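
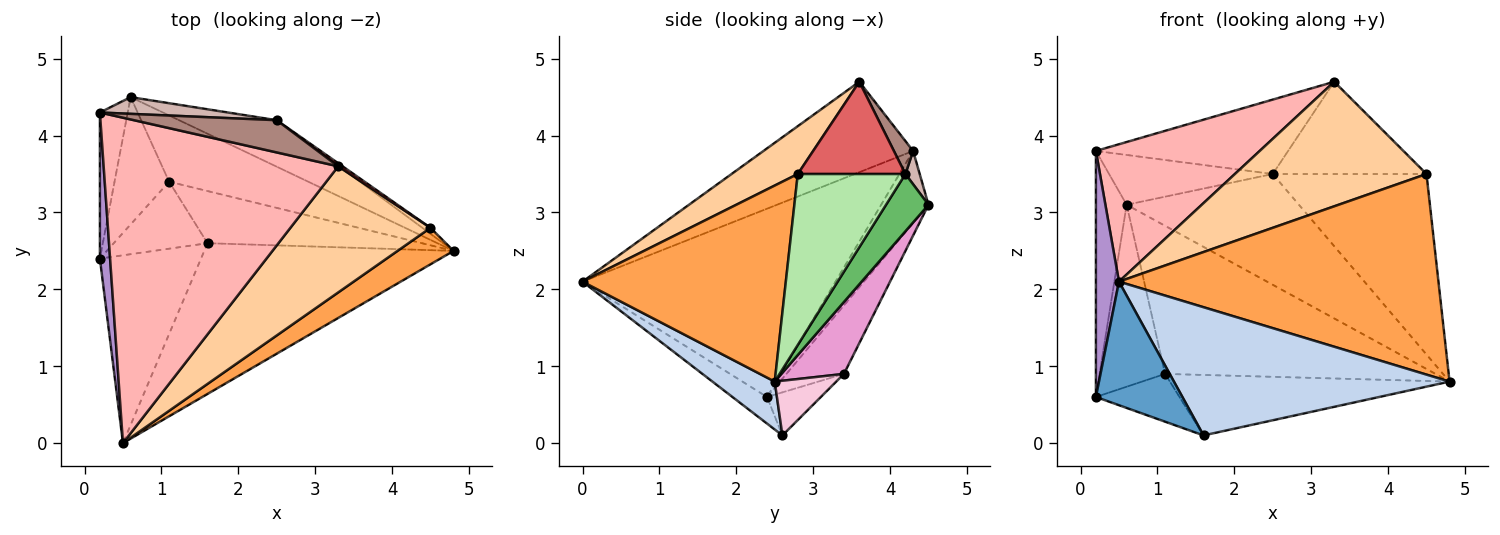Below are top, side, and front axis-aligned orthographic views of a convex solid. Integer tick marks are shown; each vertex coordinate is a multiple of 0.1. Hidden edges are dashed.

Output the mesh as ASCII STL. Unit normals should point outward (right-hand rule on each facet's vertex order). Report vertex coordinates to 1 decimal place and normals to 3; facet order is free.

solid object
 facet normal -0.215 -0.537 -0.816
  outer loop
   vertex 1.6 2.6 0.1
   vertex 0.5 0.0 2.1
   vertex 0.2 2.4 0.6
  endloop
 endfacet
 facet normal 0.145 -0.641 -0.754
  outer loop
   vertex 1.6 2.6 0.1
   vertex 4.8 2.5 0.8
   vertex 0.5 0.0 2.1
  endloop
 endfacet
 facet normal 0.531 -0.834 0.152
  outer loop
   vertex 4.5 2.8 3.5
   vertex 0.5 0.0 2.1
   vertex 4.8 2.5 0.8
  endloop
 endfacet
 facet normal 0.236 -0.683 0.691
  outer loop
   vertex 4.5 2.8 3.5
   vertex 3.3 3.6 4.7
   vertex 0.5 0.0 2.1
  endloop
 endfacet
 facet normal 0.221 0.899 -0.377
  outer loop
   vertex 2.5 4.2 3.5
   vertex 4.8 2.5 0.8
   vertex 0.6 4.5 3.1
  endloop
 endfacet
 facet normal 0.573 0.819 -0.027
  outer loop
   vertex 2.5 4.2 3.5
   vertex 4.5 2.8 3.5
   vertex 4.8 2.5 0.8
  endloop
 endfacet
 facet normal 0.573 0.819 0.027
  outer loop
   vertex 2.5 4.2 3.5
   vertex 3.3 3.6 4.7
   vertex 4.5 2.8 3.5
  endloop
 endfacet
 facet normal -0.335 -0.367 0.868
  outer loop
   vertex 0.2 4.3 3.8
   vertex 0.5 0.0 2.1
   vertex 3.3 3.6 4.7
  endloop
 endfacet
 facet normal -0.994 -0.091 0.054
  outer loop
   vertex 0.2 4.3 3.8
   vertex 0.2 2.4 0.6
   vertex 0.5 0.0 2.1
  endloop
 endfacet
 facet normal -0.798 0.518 -0.308
  outer loop
   vertex 0.2 4.3 3.8
   vertex 0.6 4.5 3.1
   vertex 0.2 2.4 0.6
  endloop
 endfacet
 facet normal 0.091 0.914 0.396
  outer loop
   vertex 0.2 4.3 3.8
   vertex 3.3 3.6 4.7
   vertex 2.5 4.2 3.5
  endloop
 endfacet
 facet normal 0.082 0.945 0.317
  outer loop
   vertex 0.2 4.3 3.8
   vertex 2.5 4.2 3.5
   vertex 0.6 4.5 3.1
  endloop
 endfacet
 facet normal 0.206 0.893 -0.400
  outer loop
   vertex 1.1 3.4 0.9
   vertex 0.6 4.5 3.1
   vertex 4.8 2.5 0.8
  endloop
 endfacet
 facet normal 0.164 0.747 -0.644
  outer loop
   vertex 1.1 3.4 0.9
   vertex 4.8 2.5 0.8
   vertex 1.6 2.6 0.1
  endloop
 endfacet
 facet normal -0.584 0.665 -0.465
  outer loop
   vertex 1.1 3.4 0.9
   vertex 0.2 2.4 0.6
   vertex 0.6 4.5 3.1
  endloop
 endfacet
 facet normal -0.350 0.544 -0.763
  outer loop
   vertex 1.1 3.4 0.9
   vertex 1.6 2.6 0.1
   vertex 0.2 2.4 0.6
  endloop
 endfacet
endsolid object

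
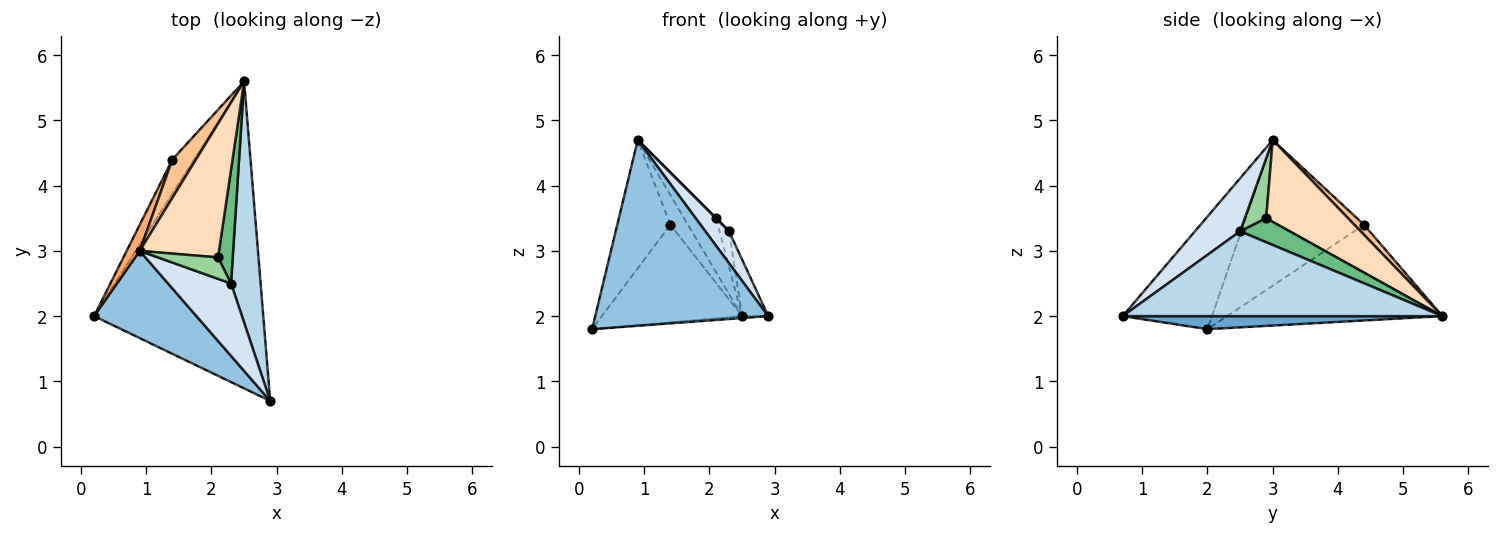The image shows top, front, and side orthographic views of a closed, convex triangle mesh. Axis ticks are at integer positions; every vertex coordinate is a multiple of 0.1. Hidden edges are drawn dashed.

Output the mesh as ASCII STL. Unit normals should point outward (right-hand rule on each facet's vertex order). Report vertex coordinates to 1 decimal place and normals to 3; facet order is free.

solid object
 facet normal 0.077 0.006 -0.997
  outer loop
   vertex 2.5 5.6 2.0
   vertex 2.9 0.7 2.0
   vertex 0.2 2.0 1.8
  endloop
 endfacet
 facet normal -0.423 -0.820 0.385
  outer loop
   vertex 0.9 3.0 4.7
   vertex 0.2 2.0 1.8
   vertex 2.9 0.7 2.0
  endloop
 endfacet
 facet normal 0.942 0.077 0.328
  outer loop
   vertex 2.3 2.5 3.3
   vertex 2.9 0.7 2.0
   vertex 2.5 5.6 2.0
  endloop
 endfacet
 facet normal 0.610 -0.320 0.725
  outer loop
   vertex 2.3 2.5 3.3
   vertex 0.9 3.0 4.7
   vertex 2.9 0.7 2.0
  endloop
 endfacet
 facet normal -0.823 0.536 -0.187
  outer loop
   vertex 1.4 4.4 3.4
   vertex 2.5 5.6 2.0
   vertex 0.2 2.0 1.8
  endloop
 endfacet
 facet normal -0.912 0.402 0.082
  outer loop
   vertex 1.4 4.4 3.4
   vertex 0.2 2.0 1.8
   vertex 0.9 3.0 4.7
  endloop
 endfacet
 facet normal 0.319 0.581 0.749
  outer loop
   vertex 1.4 4.4 3.4
   vertex 0.9 3.0 4.7
   vertex 2.5 5.6 2.0
  endloop
 endfacet
 facet normal 0.692 0.269 0.670
  outer loop
   vertex 2.1 2.9 3.5
   vertex 2.5 5.6 2.0
   vertex 0.9 3.0 4.7
  endloop
 endfacet
 facet normal 0.841 0.162 0.516
  outer loop
   vertex 2.1 2.9 3.5
   vertex 2.3 2.5 3.3
   vertex 2.5 5.6 2.0
  endloop
 endfacet
 facet normal 0.707 0.000 0.707
  outer loop
   vertex 2.1 2.9 3.5
   vertex 0.9 3.0 4.7
   vertex 2.3 2.5 3.3
  endloop
 endfacet
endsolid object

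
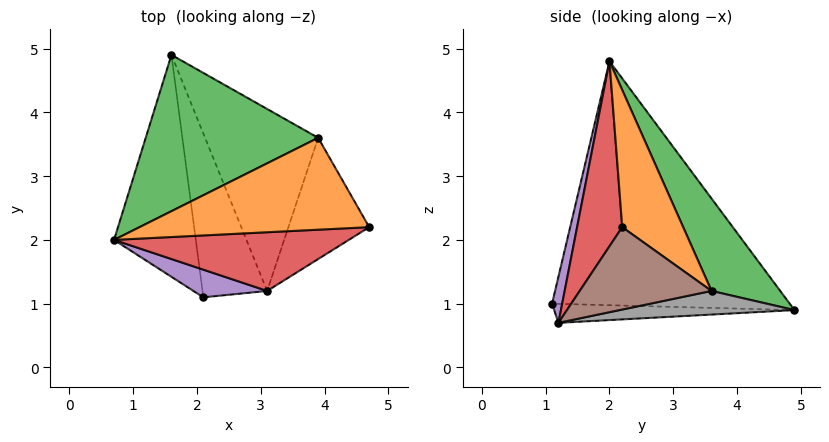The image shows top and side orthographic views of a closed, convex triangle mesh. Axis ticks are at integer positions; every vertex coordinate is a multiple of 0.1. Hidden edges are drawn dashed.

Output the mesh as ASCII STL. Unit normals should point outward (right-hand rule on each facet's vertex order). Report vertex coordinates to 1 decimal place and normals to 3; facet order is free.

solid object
 facet normal -0.940 -0.132 -0.315
  outer loop
   vertex 2.1 1.1 1.0
   vertex 0.7 2.0 4.8
   vertex 1.6 4.9 0.9
  endloop
 endfacet
 facet normal 0.380 0.672 0.636
  outer loop
   vertex 3.9 3.6 1.2
   vertex 0.7 2.0 4.8
   vertex 4.7 2.2 2.2
  endloop
 endfacet
 facet normal 0.327 0.720 0.611
  outer loop
   vertex 3.9 3.6 1.2
   vertex 1.6 4.9 0.9
   vertex 0.7 2.0 4.8
  endloop
 endfacet
 facet normal 0.259 -0.908 0.329
  outer loop
   vertex 3.1 1.2 0.7
   vertex 4.7 2.2 2.2
   vertex 0.7 2.0 4.8
  endloop
 endfacet
 facet normal 0.181 -0.940 0.289
  outer loop
   vertex 3.1 1.2 0.7
   vertex 0.7 2.0 4.8
   vertex 2.1 1.1 1.0
  endloop
 endfacet
 facet normal 0.711 -0.092 -0.697
  outer loop
   vertex 3.1 1.2 0.7
   vertex 3.9 3.6 1.2
   vertex 4.7 2.2 2.2
  endloop
 endfacet
 facet normal -0.281 -0.062 -0.958
  outer loop
   vertex 3.1 1.2 0.7
   vertex 2.1 1.1 1.0
   vertex 1.6 4.9 0.9
  endloop
 endfacet
 facet normal 0.203 0.135 -0.970
  outer loop
   vertex 3.1 1.2 0.7
   vertex 1.6 4.9 0.9
   vertex 3.9 3.6 1.2
  endloop
 endfacet
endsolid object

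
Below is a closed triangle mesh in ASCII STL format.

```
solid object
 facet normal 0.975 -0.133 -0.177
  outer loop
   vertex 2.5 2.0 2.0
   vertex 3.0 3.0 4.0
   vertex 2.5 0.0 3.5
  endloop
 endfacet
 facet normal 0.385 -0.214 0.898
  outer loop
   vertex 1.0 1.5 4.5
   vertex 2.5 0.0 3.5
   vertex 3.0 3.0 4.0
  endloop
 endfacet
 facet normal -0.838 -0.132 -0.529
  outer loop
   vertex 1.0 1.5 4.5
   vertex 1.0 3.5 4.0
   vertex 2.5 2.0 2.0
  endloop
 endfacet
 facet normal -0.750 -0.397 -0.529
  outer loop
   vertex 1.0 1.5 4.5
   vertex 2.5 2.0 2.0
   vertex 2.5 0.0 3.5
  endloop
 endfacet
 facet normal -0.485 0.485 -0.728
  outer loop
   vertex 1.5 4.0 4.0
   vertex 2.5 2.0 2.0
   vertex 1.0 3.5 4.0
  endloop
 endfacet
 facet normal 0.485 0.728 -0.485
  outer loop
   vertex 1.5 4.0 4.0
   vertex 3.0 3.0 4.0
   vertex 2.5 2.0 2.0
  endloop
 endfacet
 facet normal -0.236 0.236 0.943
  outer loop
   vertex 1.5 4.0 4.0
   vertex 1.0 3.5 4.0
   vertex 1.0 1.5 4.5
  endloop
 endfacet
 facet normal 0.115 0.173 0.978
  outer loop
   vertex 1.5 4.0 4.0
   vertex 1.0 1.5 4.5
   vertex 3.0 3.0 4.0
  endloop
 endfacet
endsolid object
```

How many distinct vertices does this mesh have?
6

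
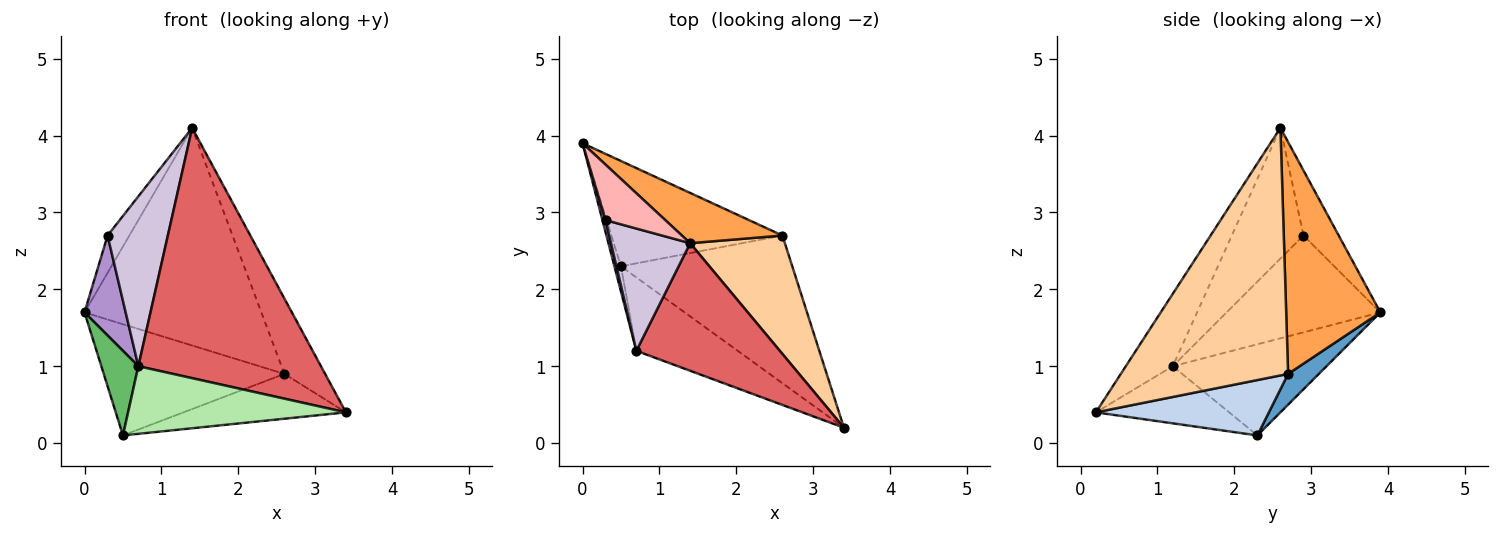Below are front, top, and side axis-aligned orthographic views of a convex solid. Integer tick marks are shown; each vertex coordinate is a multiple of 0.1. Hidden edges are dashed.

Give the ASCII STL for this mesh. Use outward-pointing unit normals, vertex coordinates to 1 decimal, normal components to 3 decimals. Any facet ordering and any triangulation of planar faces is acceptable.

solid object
 facet normal 0.123 0.721 -0.682
  outer loop
   vertex 2.6 2.7 0.9
   vertex 0.5 2.3 0.1
   vertex 0.0 3.9 1.7
  endloop
 endfacet
 facet normal 0.295 0.277 -0.914
  outer loop
   vertex 2.6 2.7 0.9
   vertex 3.4 0.2 0.4
   vertex 0.5 2.3 0.1
  endloop
 endfacet
 facet normal 0.461 0.865 0.200
  outer loop
   vertex 2.6 2.7 0.9
   vertex 0.0 3.9 1.7
   vertex 1.4 2.6 4.1
  endloop
 endfacet
 facet normal 0.911 0.222 0.348
  outer loop
   vertex 2.6 2.7 0.9
   vertex 1.4 2.6 4.1
   vertex 3.4 0.2 0.4
  endloop
 endfacet
 facet normal -0.970 -0.233 -0.070
  outer loop
   vertex 0.7 1.2 1.0
   vertex 0.0 3.9 1.7
   vertex 0.5 2.3 0.1
  endloop
 endfacet
 facet normal -0.383 -0.626 -0.680
  outer loop
   vertex 0.7 1.2 1.0
   vertex 0.5 2.3 0.1
   vertex 3.4 0.2 0.4
  endloop
 endfacet
 facet normal -0.223 -0.868 0.443
  outer loop
   vertex 0.7 1.2 1.0
   vertex 3.4 0.2 0.4
   vertex 1.4 2.6 4.1
  endloop
 endfacet
 facet normal -0.670 0.414 0.616
  outer loop
   vertex 0.3 2.9 2.7
   vertex 1.4 2.6 4.1
   vertex 0.0 3.9 1.7
  endloop
 endfacet
 facet normal -0.966 -0.258 0.031
  outer loop
   vertex 0.3 2.9 2.7
   vertex 0.0 3.9 1.7
   vertex 0.7 1.2 1.0
  endloop
 endfacet
 facet normal -0.694 -0.584 0.421
  outer loop
   vertex 0.3 2.9 2.7
   vertex 0.7 1.2 1.0
   vertex 1.4 2.6 4.1
  endloop
 endfacet
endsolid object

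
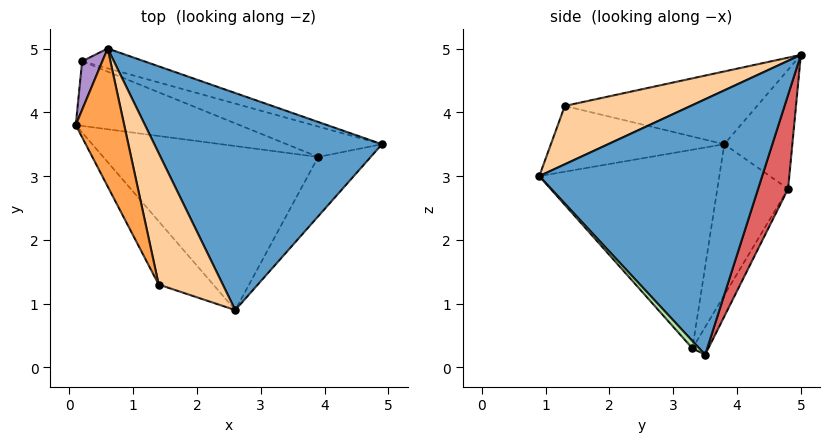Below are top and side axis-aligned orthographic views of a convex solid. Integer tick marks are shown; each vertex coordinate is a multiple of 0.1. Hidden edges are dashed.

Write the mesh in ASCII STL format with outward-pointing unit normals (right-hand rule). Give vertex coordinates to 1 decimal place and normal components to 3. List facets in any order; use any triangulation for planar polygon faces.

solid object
 facet normal 0.745 0.056 0.664
  outer loop
   vertex 0.6 5.0 4.9
   vertex 2.6 0.9 3.0
   vertex 4.9 3.5 0.2
  endloop
 endfacet
 facet normal -0.673 -0.484 -0.559
  outer loop
   vertex 1.4 1.3 4.1
   vertex 0.1 3.8 3.5
   vertex 2.6 0.9 3.0
  endloop
 endfacet
 facet normal -0.797 -0.287 0.531
  outer loop
   vertex 1.4 1.3 4.1
   vertex 0.6 5.0 4.9
   vertex 0.1 3.8 3.5
  endloop
 endfacet
 facet normal 0.673 -0.014 0.739
  outer loop
   vertex 1.4 1.3 4.1
   vertex 2.6 0.9 3.0
   vertex 0.6 5.0 4.9
  endloop
 endfacet
 facet normal -0.617 -0.417 -0.668
  outer loop
   vertex 3.9 3.3 0.3
   vertex 2.6 0.9 3.0
   vertex 0.1 3.8 3.5
  endloop
 endfacet
 facet normal 0.089 -0.765 -0.637
  outer loop
   vertex 3.9 3.3 0.3
   vertex 4.9 3.5 0.2
   vertex 2.6 0.9 3.0
  endloop
 endfacet
 facet normal 0.197 0.972 -0.130
  outer loop
   vertex 0.2 4.8 2.8
   vertex 0.6 5.0 4.9
   vertex 4.9 3.5 0.2
  endloop
 endfacet
 facet normal -0.206 0.674 -0.709
  outer loop
   vertex 0.2 4.8 2.8
   vertex 4.9 3.5 0.2
   vertex 3.9 3.3 0.3
  endloop
 endfacet
 facet normal -0.964 0.211 0.163
  outer loop
   vertex 0.2 4.8 2.8
   vertex 0.1 3.8 3.5
   vertex 0.6 5.0 4.9
  endloop
 endfacet
 facet normal -0.619 -0.408 -0.671
  outer loop
   vertex 0.2 4.8 2.8
   vertex 3.9 3.3 0.3
   vertex 0.1 3.8 3.5
  endloop
 endfacet
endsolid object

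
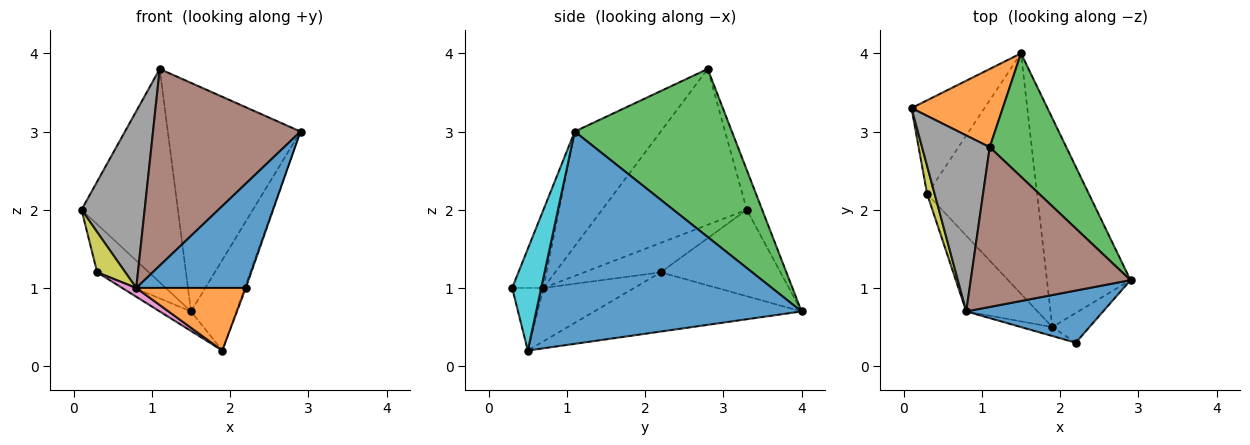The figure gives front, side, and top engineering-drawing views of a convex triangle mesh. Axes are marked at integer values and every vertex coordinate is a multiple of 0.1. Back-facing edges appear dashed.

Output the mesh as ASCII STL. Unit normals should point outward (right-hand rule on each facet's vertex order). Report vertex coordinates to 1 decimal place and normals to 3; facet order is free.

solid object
 facet normal 0.919 0.157 -0.362
  outer loop
   vertex 1.9 0.5 0.2
   vertex 1.5 4.0 0.7
   vertex 2.9 1.1 3.0
  endloop
 endfacet
 facet normal -0.148 0.929 0.340
  outer loop
   vertex 1.1 2.8 3.8
   vertex 1.5 4.0 0.7
   vertex 0.1 3.3 2.0
  endloop
 endfacet
 facet normal 0.722 0.609 0.329
  outer loop
   vertex 1.1 2.8 3.8
   vertex 2.9 1.1 3.0
   vertex 1.5 4.0 0.7
  endloop
 endfacet
 facet normal -0.726 0.314 -0.613
  outer loop
   vertex 0.3 2.2 1.2
   vertex 0.1 3.3 2.0
   vertex 1.5 4.0 0.7
  endloop
 endfacet
 facet normal -0.473 0.071 -0.878
  outer loop
   vertex 0.3 2.2 1.2
   vertex 1.5 4.0 0.7
   vertex 1.9 0.5 0.2
  endloop
 endfacet
 facet normal -0.412 -0.707 0.574
  outer loop
   vertex 0.8 0.7 1.0
   vertex 2.9 1.1 3.0
   vertex 1.1 2.8 3.8
  endloop
 endfacet
 facet normal -0.597 -0.093 -0.797
  outer loop
   vertex 0.8 0.7 1.0
   vertex 0.3 2.2 1.2
   vertex 1.9 0.5 0.2
  endloop
 endfacet
 facet normal -0.852 -0.372 0.370
  outer loop
   vertex 0.8 0.7 1.0
   vertex 1.1 2.8 3.8
   vertex 0.1 3.3 2.0
  endloop
 endfacet
 facet normal -0.913 -0.335 0.233
  outer loop
   vertex 0.8 0.7 1.0
   vertex 0.1 3.3 2.0
   vertex 0.3 2.2 1.2
  endloop
 endfacet
 facet normal 0.939 0.036 -0.343
  outer loop
   vertex 2.2 0.3 1.0
   vertex 1.9 0.5 0.2
   vertex 2.9 1.1 3.0
  endloop
 endfacet
 facet normal -0.248 -0.867 0.433
  outer loop
   vertex 2.2 0.3 1.0
   vertex 2.9 1.1 3.0
   vertex 0.8 0.7 1.0
  endloop
 endfacet
 facet normal -0.272 -0.953 -0.136
  outer loop
   vertex 2.2 0.3 1.0
   vertex 0.8 0.7 1.0
   vertex 1.9 0.5 0.2
  endloop
 endfacet
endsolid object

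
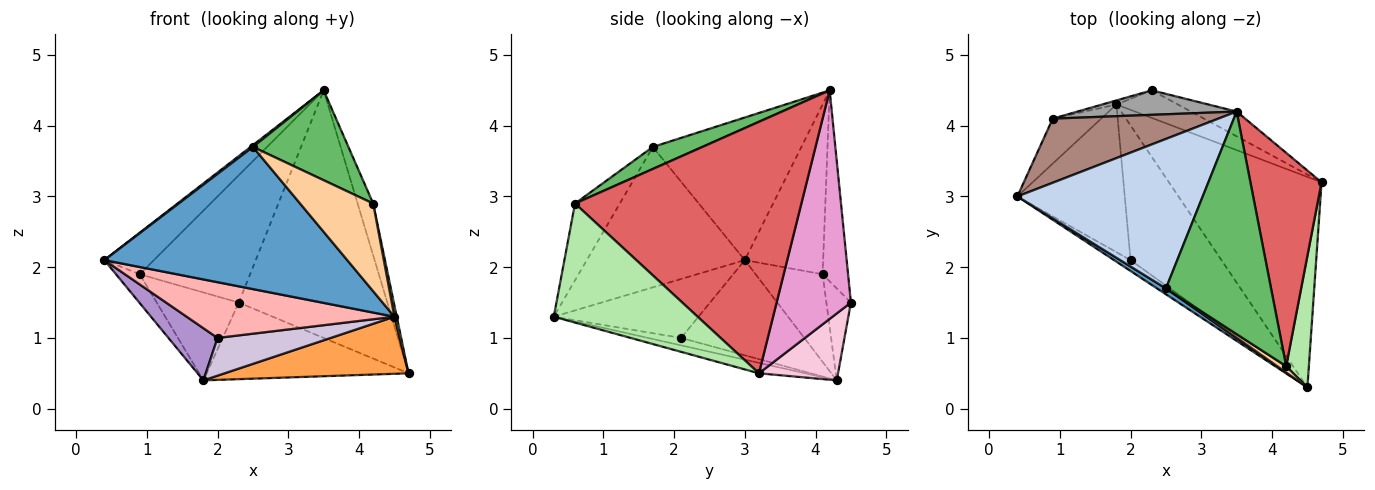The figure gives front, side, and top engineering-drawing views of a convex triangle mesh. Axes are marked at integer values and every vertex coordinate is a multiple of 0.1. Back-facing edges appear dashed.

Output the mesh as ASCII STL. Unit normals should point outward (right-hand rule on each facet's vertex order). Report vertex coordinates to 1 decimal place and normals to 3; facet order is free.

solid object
 facet normal -0.545 -0.838 0.035
  outer loop
   vertex 2.5 1.7 3.7
   vertex 0.4 3.0 2.1
   vertex 4.5 0.3 1.3
  endloop
 endfacet
 facet normal -0.610 -0.010 0.792
  outer loop
   vertex 2.5 1.7 3.7
   vertex 3.5 4.2 4.5
   vertex 0.4 3.0 2.1
  endloop
 endfacet
 facet normal -0.066 -0.261 -0.963
  outer loop
   vertex 1.8 4.3 0.4
   vertex 4.7 3.2 0.5
   vertex 4.5 0.3 1.3
  endloop
 endfacet
 facet normal -0.522 -0.851 0.062
  outer loop
   vertex 4.2 0.6 2.9
   vertex 2.5 1.7 3.7
   vertex 4.5 0.3 1.3
  endloop
 endfacet
 facet normal 0.191 -0.368 0.910
  outer loop
   vertex 4.2 0.6 2.9
   vertex 3.5 4.2 4.5
   vertex 2.5 1.7 3.7
  endloop
 endfacet
 facet normal 0.982 -0.016 0.187
  outer loop
   vertex 4.2 0.6 2.9
   vertex 4.5 0.3 1.3
   vertex 4.7 3.2 0.5
  endloop
 endfacet
 facet normal 0.960 0.066 0.272
  outer loop
   vertex 4.2 0.6 2.9
   vertex 4.7 3.2 0.5
   vertex 3.5 4.2 4.5
  endloop
 endfacet
 facet normal -0.564 -0.810 -0.158
  outer loop
   vertex 2.0 2.1 1.0
   vertex 4.5 0.3 1.3
   vertex 0.4 3.0 2.1
  endloop
 endfacet
 facet normal -0.641 -0.256 -0.724
  outer loop
   vertex 2.0 2.1 1.0
   vertex 0.4 3.0 2.1
   vertex 1.8 4.3 0.4
  endloop
 endfacet
 facet normal -0.078 -0.269 -0.960
  outer loop
   vertex 2.0 2.1 1.0
   vertex 1.8 4.3 0.4
   vertex 4.5 0.3 1.3
  endloop
 endfacet
 facet normal -0.652 0.412 0.636
  outer loop
   vertex 0.9 4.1 1.9
   vertex 0.4 3.0 2.1
   vertex 3.5 4.2 4.5
  endloop
 endfacet
 facet normal -0.836 0.296 -0.462
  outer loop
   vertex 0.9 4.1 1.9
   vertex 1.8 4.3 0.4
   vertex 0.4 3.0 2.1
  endloop
 endfacet
 facet normal 0.445 0.891 -0.089
  outer loop
   vertex 2.3 4.5 1.5
   vertex 3.5 4.2 4.5
   vertex 4.7 3.2 0.5
  endloop
 endfacet
 facet normal 0.346 0.883 -0.318
  outer loop
   vertex 2.3 4.5 1.5
   vertex 4.7 3.2 0.5
   vertex 1.8 4.3 0.4
  endloop
 endfacet
 facet normal -0.221 0.958 0.184
  outer loop
   vertex 2.3 4.5 1.5
   vertex 0.9 4.1 1.9
   vertex 3.5 4.2 4.5
  endloop
 endfacet
 facet normal -0.286 0.957 -0.044
  outer loop
   vertex 2.3 4.5 1.5
   vertex 1.8 4.3 0.4
   vertex 0.9 4.1 1.9
  endloop
 endfacet
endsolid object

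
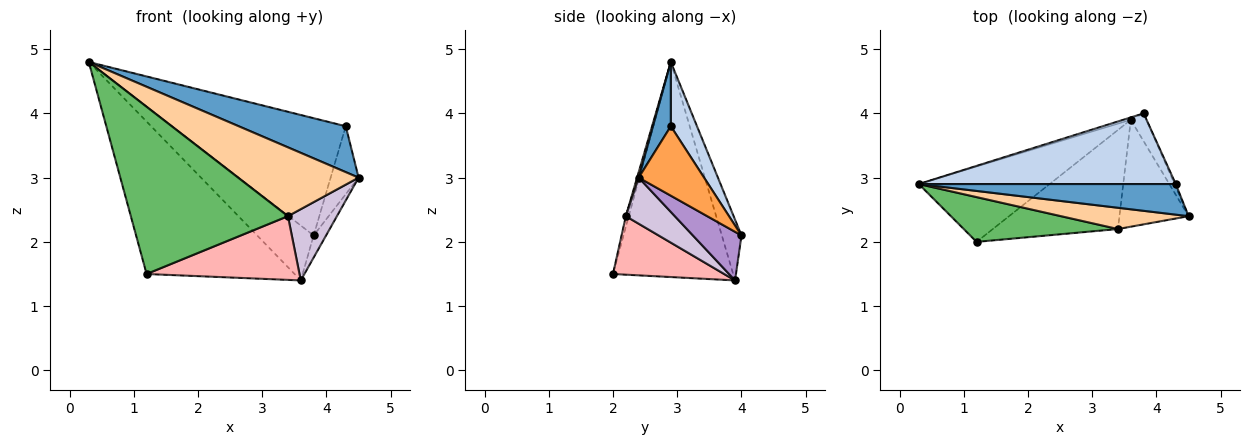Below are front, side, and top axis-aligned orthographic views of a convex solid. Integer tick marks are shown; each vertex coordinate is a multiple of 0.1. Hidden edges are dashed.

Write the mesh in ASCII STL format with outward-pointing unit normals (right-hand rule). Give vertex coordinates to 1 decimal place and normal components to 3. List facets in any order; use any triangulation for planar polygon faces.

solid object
 facet normal 0.137 -0.824 0.549
  outer loop
   vertex 4.3 2.9 3.8
   vertex 0.3 2.9 4.8
   vertex 4.5 2.4 3.0
  endloop
 endfacet
 facet normal 0.128 0.849 0.512
  outer loop
   vertex 4.3 2.9 3.8
   vertex 3.8 4.0 2.1
   vertex 0.3 2.9 4.8
  endloop
 endfacet
 facet normal 0.919 0.393 -0.016
  outer loop
   vertex 4.3 2.9 3.8
   vertex 4.5 2.4 3.0
   vertex 3.8 4.0 2.1
  endloop
 endfacet
 facet normal 0.013 -0.955 0.295
  outer loop
   vertex 3.4 2.2 2.4
   vertex 4.5 2.4 3.0
   vertex 0.3 2.9 4.8
  endloop
 endfacet
 facet normal -0.018 -0.966 0.259
  outer loop
   vertex 3.4 2.2 2.4
   vertex 0.3 2.9 4.8
   vertex 1.2 2.0 1.5
  endloop
 endfacet
 facet normal -0.328 0.944 -0.041
  outer loop
   vertex 3.6 3.9 1.4
   vertex 0.3 2.9 4.8
   vertex 3.8 4.0 2.1
  endloop
 endfacet
 facet normal -0.589 0.725 -0.358
  outer loop
   vertex 3.6 3.9 1.4
   vertex 1.2 2.0 1.5
   vertex 0.3 2.9 4.8
  endloop
 endfacet
 facet normal 0.366 -0.503 -0.783
  outer loop
   vertex 3.6 3.9 1.4
   vertex 3.4 2.2 2.4
   vertex 1.2 2.0 1.5
  endloop
 endfacet
 facet normal 0.925 0.237 -0.298
  outer loop
   vertex 3.6 3.9 1.4
   vertex 3.8 4.0 2.1
   vertex 4.5 2.4 3.0
  endloop
 endfacet
 facet normal 0.485 -0.485 -0.728
  outer loop
   vertex 3.6 3.9 1.4
   vertex 4.5 2.4 3.0
   vertex 3.4 2.2 2.4
  endloop
 endfacet
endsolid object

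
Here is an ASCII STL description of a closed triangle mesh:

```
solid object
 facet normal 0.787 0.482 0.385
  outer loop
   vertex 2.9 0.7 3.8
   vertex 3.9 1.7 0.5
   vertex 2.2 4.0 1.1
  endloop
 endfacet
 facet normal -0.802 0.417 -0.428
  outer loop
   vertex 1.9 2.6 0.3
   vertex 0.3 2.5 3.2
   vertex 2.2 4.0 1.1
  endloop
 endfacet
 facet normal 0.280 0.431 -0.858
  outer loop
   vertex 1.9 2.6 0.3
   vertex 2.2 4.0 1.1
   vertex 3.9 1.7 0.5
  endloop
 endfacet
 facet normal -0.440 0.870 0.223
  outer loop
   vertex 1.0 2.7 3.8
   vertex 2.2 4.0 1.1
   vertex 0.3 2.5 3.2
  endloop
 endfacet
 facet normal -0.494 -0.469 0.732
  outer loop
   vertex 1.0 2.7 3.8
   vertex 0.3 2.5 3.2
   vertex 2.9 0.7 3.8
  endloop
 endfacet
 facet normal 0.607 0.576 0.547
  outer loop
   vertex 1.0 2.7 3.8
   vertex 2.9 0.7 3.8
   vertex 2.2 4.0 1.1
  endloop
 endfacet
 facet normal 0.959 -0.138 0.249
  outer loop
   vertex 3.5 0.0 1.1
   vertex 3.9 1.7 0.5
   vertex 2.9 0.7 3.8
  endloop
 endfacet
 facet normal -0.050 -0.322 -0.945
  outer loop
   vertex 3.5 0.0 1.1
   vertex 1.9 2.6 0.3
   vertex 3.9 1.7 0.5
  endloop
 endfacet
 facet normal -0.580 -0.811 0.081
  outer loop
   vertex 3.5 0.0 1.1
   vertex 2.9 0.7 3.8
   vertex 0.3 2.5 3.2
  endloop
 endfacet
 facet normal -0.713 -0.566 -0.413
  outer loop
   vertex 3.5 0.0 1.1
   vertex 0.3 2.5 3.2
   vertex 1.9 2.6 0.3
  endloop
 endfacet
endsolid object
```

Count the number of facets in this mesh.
10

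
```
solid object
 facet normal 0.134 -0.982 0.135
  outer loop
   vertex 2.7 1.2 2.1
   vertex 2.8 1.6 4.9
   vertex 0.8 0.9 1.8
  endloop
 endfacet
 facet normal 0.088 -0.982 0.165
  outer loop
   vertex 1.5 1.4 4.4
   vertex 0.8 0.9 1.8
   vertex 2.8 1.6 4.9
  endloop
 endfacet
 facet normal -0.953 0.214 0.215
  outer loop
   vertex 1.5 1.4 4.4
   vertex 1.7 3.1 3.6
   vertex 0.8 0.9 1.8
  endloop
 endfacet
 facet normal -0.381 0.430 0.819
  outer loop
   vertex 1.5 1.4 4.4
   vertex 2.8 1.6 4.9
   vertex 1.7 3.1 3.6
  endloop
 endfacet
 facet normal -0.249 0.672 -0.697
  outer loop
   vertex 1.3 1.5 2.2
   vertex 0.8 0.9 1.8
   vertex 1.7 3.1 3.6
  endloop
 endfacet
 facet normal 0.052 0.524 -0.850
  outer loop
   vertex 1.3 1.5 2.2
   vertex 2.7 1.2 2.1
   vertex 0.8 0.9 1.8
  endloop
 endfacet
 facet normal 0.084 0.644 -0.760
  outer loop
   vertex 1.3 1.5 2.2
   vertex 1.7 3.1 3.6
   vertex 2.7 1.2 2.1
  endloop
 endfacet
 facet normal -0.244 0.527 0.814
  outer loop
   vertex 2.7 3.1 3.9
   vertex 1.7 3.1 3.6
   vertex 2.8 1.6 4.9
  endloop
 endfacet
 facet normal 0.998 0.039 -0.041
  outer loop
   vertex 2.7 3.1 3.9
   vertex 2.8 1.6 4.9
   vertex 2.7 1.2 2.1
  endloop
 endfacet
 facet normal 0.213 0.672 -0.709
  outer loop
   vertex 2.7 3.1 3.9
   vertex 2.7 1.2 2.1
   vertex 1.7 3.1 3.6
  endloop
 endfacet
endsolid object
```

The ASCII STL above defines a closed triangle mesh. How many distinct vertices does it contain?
7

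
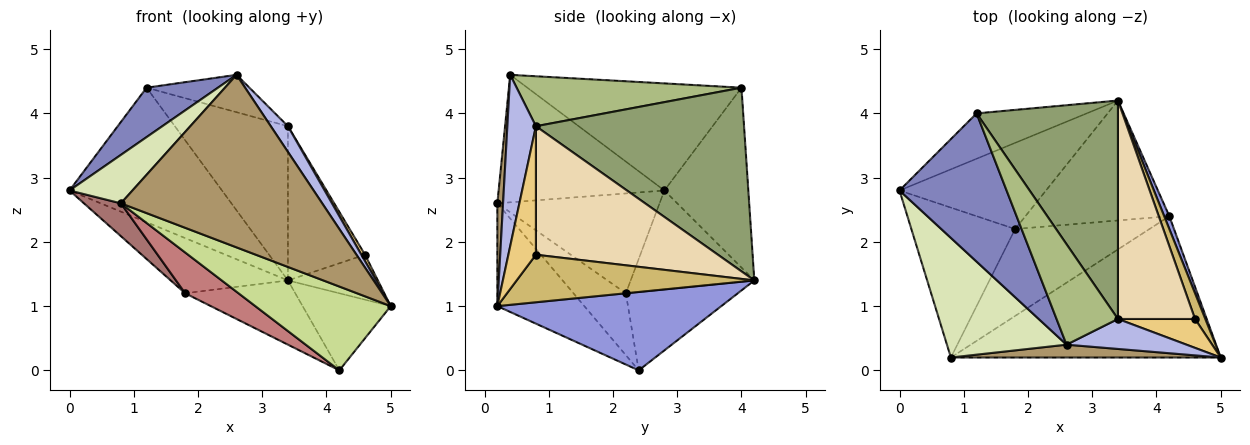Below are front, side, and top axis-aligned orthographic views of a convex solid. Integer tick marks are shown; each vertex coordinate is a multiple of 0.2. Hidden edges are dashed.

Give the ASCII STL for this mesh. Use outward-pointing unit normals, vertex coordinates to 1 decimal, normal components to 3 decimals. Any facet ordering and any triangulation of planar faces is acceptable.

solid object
 facet normal -0.463 0.840 -0.283
  outer loop
   vertex 1.2 4.0 4.4
   vertex 3.4 4.2 1.4
   vertex 0.0 2.8 2.8
  endloop
 endfacet
 facet normal -0.688 -0.229 0.688
  outer loop
   vertex 1.2 4.0 4.4
   vertex 0.0 2.8 2.8
   vertex 2.6 0.4 4.6
  endloop
 endfacet
 facet normal 0.929 0.365 0.061
  outer loop
   vertex 4.2 2.4 0.0
   vertex 3.4 4.2 1.4
   vertex 5.0 0.2 1.0
  endloop
 endfacet
 facet normal 0.735 -0.441 0.515
  outer loop
   vertex 3.4 0.8 3.8
   vertex 2.6 0.4 4.6
   vertex 5.0 0.2 1.0
  endloop
 endfacet
 facet normal 0.728 0.395 0.560
  outer loop
   vertex 3.4 0.8 3.8
   vertex 3.4 4.2 1.4
   vertex 1.2 4.0 4.4
  endloop
 endfacet
 facet normal 0.607 0.277 0.745
  outer loop
   vertex 3.4 0.8 3.8
   vertex 1.2 4.0 4.4
   vertex 2.6 0.4 4.6
  endloop
 endfacet
 facet normal -0.311 -0.485 -0.817
  outer loop
   vertex 0.8 0.2 2.6
   vertex 4.2 2.4 0.0
   vertex 5.0 0.2 1.0
  endloop
 endfacet
 facet normal -0.703 -0.267 0.659
  outer loop
   vertex 0.8 0.2 2.6
   vertex 2.6 0.4 4.6
   vertex 0.0 2.8 2.8
  endloop
 endfacet
 facet normal 0.028 -0.997 0.074
  outer loop
   vertex 0.8 0.2 2.6
   vertex 5.0 0.2 1.0
   vertex 2.6 0.4 4.6
  endloop
 endfacet
 facet normal 0.917 0.347 0.198
  outer loop
   vertex 4.6 0.8 1.8
   vertex 5.0 0.2 1.0
   vertex 3.4 4.2 1.4
  endloop
 endfacet
 facet normal 0.852 -0.114 0.511
  outer loop
   vertex 4.6 0.8 1.8
   vertex 3.4 0.8 3.8
   vertex 5.0 0.2 1.0
  endloop
 endfacet
 facet normal 0.806 0.341 0.484
  outer loop
   vertex 4.6 0.8 1.8
   vertex 3.4 4.2 1.4
   vertex 3.4 0.8 3.8
  endloop
 endfacet
 facet normal -0.685 -0.156 -0.712
  outer loop
   vertex 1.8 2.2 1.2
   vertex 0.8 0.2 2.6
   vertex 0.0 2.8 2.8
  endloop
 endfacet
 facet normal -0.385 -0.392 -0.835
  outer loop
   vertex 1.8 2.2 1.2
   vertex 4.2 2.4 0.0
   vertex 0.8 0.2 2.6
  endloop
 endfacet
 facet normal -0.494 0.469 -0.732
  outer loop
   vertex 1.8 2.2 1.2
   vertex 0.0 2.8 2.8
   vertex 3.4 4.2 1.4
  endloop
 endfacet
 facet normal -0.433 0.426 -0.795
  outer loop
   vertex 1.8 2.2 1.2
   vertex 3.4 4.2 1.4
   vertex 4.2 2.4 0.0
  endloop
 endfacet
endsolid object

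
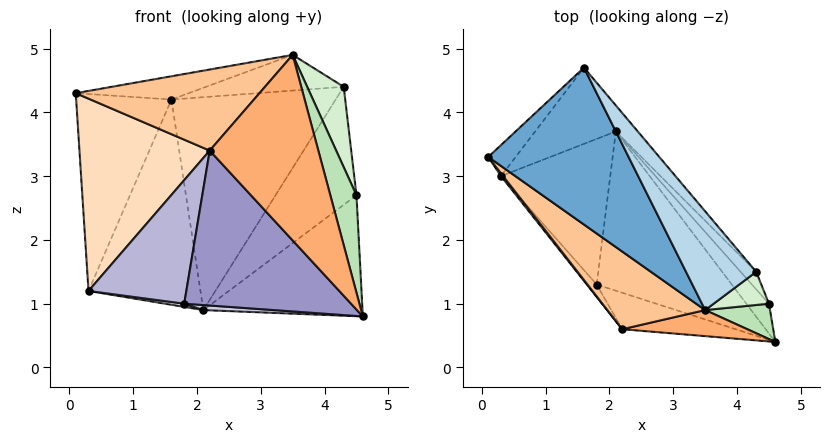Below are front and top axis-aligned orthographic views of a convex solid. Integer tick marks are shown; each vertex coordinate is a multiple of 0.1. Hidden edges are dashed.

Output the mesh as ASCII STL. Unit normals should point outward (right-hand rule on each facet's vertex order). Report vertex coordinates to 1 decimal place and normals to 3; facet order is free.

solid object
 facet normal -0.071 0.146 0.987
  outer loop
   vertex 3.5 0.9 4.9
   vertex 1.6 4.7 4.2
   vertex 0.1 3.3 4.3
  endloop
 endfacet
 facet normal -0.682 0.722 -0.114
  outer loop
   vertex 0.3 3.0 1.2
   vertex 0.1 3.3 4.3
   vertex 1.6 4.7 4.2
  endloop
 endfacet
 facet normal 0.316 0.322 0.892
  outer loop
   vertex 4.3 1.5 4.4
   vertex 1.6 4.7 4.2
   vertex 3.5 0.9 4.9
  endloop
 endfacet
 facet normal -0.389 0.864 -0.321
  outer loop
   vertex 2.1 3.7 0.9
   vertex 0.3 3.0 1.2
   vertex 1.6 4.7 4.2
  endloop
 endfacet
 facet normal 0.764 0.640 -0.078
  outer loop
   vertex 2.1 3.7 0.9
   vertex 1.6 4.7 4.2
   vertex 4.3 1.5 4.4
  endloop
 endfacet
 facet normal 0.068 -0.988 0.139
  outer loop
   vertex 2.2 0.6 3.4
   vertex 4.6 0.4 0.8
   vertex 3.5 0.9 4.9
  endloop
 endfacet
 facet normal -0.534 -0.610 0.585
  outer loop
   vertex 2.2 0.6 3.4
   vertex 3.5 0.9 4.9
   vertex 0.1 3.3 4.3
  endloop
 endfacet
 facet normal -0.788 -0.616 0.009
  outer loop
   vertex 2.2 0.6 3.4
   vertex 0.1 3.3 4.3
   vertex 0.3 3.0 1.2
  endloop
 endfacet
 facet normal 0.786 0.600 -0.148
  outer loop
   vertex 4.5 1.0 2.7
   vertex 4.6 0.4 0.8
   vertex 2.1 3.7 0.9
  endloop
 endfacet
 facet normal 0.774 0.626 -0.093
  outer loop
   vertex 4.5 1.0 2.7
   vertex 2.1 3.7 0.9
   vertex 4.3 1.5 4.4
  endloop
 endfacet
 facet normal 0.645 -0.718 0.261
  outer loop
   vertex 4.5 1.0 2.7
   vertex 3.5 0.9 4.9
   vertex 4.6 0.4 0.8
  endloop
 endfacet
 facet normal 0.682 -0.676 0.279
  outer loop
   vertex 4.5 1.0 2.7
   vertex 4.3 1.5 4.4
   vertex 3.5 0.9 4.9
  endloop
 endfacet
 facet normal -0.313 -0.925 -0.218
  outer loop
   vertex 1.8 1.3 1.0
   vertex 4.6 0.4 0.8
   vertex 2.2 0.6 3.4
  endloop
 endfacet
 facet normal -0.752 -0.656 -0.066
  outer loop
   vertex 1.8 1.3 1.0
   vertex 2.2 0.6 3.4
   vertex 0.3 3.0 1.2
  endloop
 endfacet
 facet normal -0.081 -0.031 -0.996
  outer loop
   vertex 1.8 1.3 1.0
   vertex 2.1 3.7 0.9
   vertex 4.6 0.4 0.8
  endloop
 endfacet
 facet normal -0.156 -0.022 -0.987
  outer loop
   vertex 1.8 1.3 1.0
   vertex 0.3 3.0 1.2
   vertex 2.1 3.7 0.9
  endloop
 endfacet
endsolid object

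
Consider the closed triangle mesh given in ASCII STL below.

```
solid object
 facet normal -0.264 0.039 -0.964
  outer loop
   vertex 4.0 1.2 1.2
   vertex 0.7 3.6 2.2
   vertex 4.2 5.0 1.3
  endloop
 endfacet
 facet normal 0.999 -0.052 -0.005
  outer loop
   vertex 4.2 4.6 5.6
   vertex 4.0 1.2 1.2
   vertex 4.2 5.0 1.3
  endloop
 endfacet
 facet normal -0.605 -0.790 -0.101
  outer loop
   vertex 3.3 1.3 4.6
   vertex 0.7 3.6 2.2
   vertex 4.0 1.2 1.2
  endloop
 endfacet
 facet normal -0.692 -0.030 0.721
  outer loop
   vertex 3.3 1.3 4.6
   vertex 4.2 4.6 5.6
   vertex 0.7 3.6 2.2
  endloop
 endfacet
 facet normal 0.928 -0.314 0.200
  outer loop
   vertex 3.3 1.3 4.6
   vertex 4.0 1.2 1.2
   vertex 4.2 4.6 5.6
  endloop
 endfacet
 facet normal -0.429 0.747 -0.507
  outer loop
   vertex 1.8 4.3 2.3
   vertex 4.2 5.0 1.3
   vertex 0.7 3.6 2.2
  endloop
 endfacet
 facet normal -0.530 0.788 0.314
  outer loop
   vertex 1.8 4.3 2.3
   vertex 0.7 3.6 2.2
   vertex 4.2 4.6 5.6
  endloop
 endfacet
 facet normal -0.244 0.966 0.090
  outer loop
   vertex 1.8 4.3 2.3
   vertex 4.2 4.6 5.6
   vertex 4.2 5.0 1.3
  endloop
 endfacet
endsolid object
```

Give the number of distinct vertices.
6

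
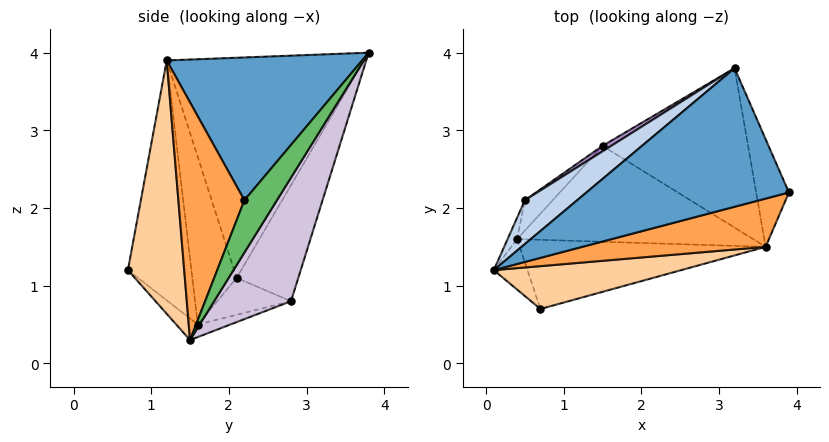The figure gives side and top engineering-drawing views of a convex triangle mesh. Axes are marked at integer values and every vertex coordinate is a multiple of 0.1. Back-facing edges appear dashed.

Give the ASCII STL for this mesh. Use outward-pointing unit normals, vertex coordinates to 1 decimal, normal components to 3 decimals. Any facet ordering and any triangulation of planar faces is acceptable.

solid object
 facet normal 0.468 -0.583 0.664
  outer loop
   vertex 3.2 3.8 4.0
   vertex 0.1 1.2 3.9
   vertex 3.9 2.2 2.1
  endloop
 endfacet
 facet normal -0.638 0.755 0.152
  outer loop
   vertex 0.5 2.1 1.1
   vertex 0.1 1.2 3.9
   vertex 3.2 3.8 4.0
  endloop
 endfacet
 facet normal 0.367 -0.886 0.283
  outer loop
   vertex 3.6 1.5 0.3
   vertex 3.9 2.2 2.1
   vertex 0.1 1.2 3.9
  endloop
 endfacet
 facet normal 0.327 -0.914 0.242
  outer loop
   vertex 3.6 1.5 0.3
   vertex 0.1 1.2 3.9
   vertex 0.7 0.7 1.2
  endloop
 endfacet
 facet normal 0.599 0.707 -0.375
  outer loop
   vertex 3.6 1.5 0.3
   vertex 3.2 3.8 4.0
   vertex 3.9 2.2 2.1
  endloop
 endfacet
 facet normal -0.907 -0.401 -0.127
  outer loop
   vertex 0.4 1.6 0.5
   vertex 0.7 0.7 1.2
   vertex 0.1 1.2 3.9
  endloop
 endfacet
 facet normal -0.964 0.259 -0.055
  outer loop
   vertex 0.4 1.6 0.5
   vertex 0.1 1.2 3.9
   vertex 0.5 2.1 1.1
  endloop
 endfacet
 facet normal -0.068 -0.627 -0.776
  outer loop
   vertex 0.4 1.6 0.5
   vertex 3.6 1.5 0.3
   vertex 0.7 0.7 1.2
  endloop
 endfacet
 facet normal -0.564 0.824 0.042
  outer loop
   vertex 1.5 2.8 0.8
   vertex 0.5 2.1 1.1
   vertex 3.2 3.8 4.0
  endloop
 endfacet
 facet normal 0.387 0.801 -0.456
  outer loop
   vertex 1.5 2.8 0.8
   vertex 3.2 3.8 4.0
   vertex 3.6 1.5 0.3
  endloop
 endfacet
 facet normal -0.599 0.662 -0.452
  outer loop
   vertex 1.5 2.8 0.8
   vertex 0.4 1.6 0.5
   vertex 0.5 2.1 1.1
  endloop
 endfacet
 facet normal -0.051 0.286 -0.957
  outer loop
   vertex 1.5 2.8 0.8
   vertex 3.6 1.5 0.3
   vertex 0.4 1.6 0.5
  endloop
 endfacet
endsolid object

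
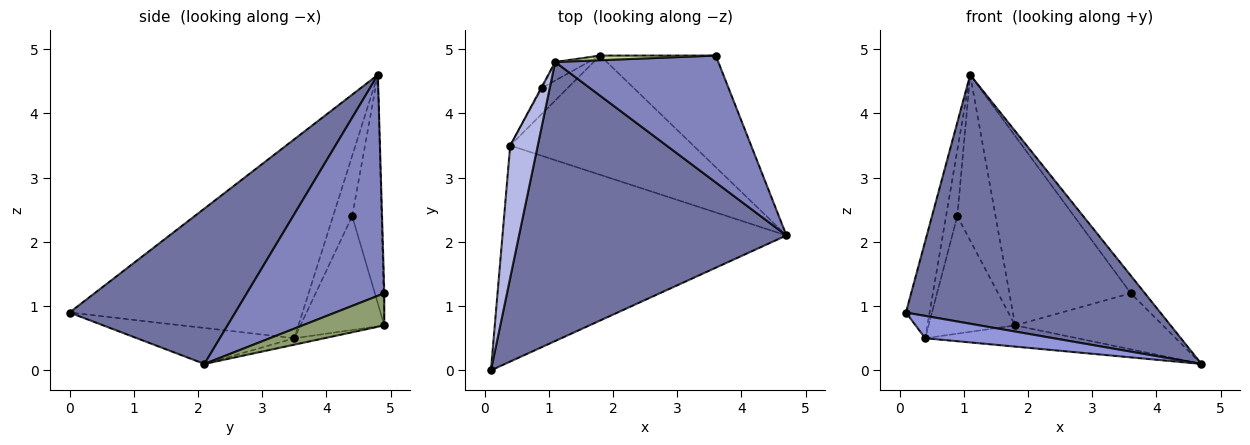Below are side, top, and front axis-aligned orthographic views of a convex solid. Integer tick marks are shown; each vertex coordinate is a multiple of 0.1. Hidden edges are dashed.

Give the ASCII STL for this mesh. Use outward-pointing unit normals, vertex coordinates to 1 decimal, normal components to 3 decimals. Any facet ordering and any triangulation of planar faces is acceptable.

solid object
 facet normal 0.398 -0.611 0.685
  outer loop
   vertex 1.1 4.8 4.6
   vertex 0.1 0.0 0.9
   vertex 4.7 2.1 0.1
  endloop
 endfacet
 facet normal 0.802 0.082 0.592
  outer loop
   vertex 3.6 4.9 1.2
   vertex 1.1 4.8 4.6
   vertex 4.7 2.1 0.1
  endloop
 endfacet
 facet normal -0.125 -0.102 -0.987
  outer loop
   vertex 0.4 3.5 0.5
   vertex 4.7 2.1 0.1
   vertex 0.1 0.0 0.9
  endloop
 endfacet
 facet normal -0.986 0.100 0.137
  outer loop
   vertex 0.4 3.5 0.5
   vertex 0.1 0.0 0.9
   vertex 1.1 4.8 4.6
  endloop
 endfacet
 facet normal 0.241 0.435 -0.867
  outer loop
   vertex 1.8 4.9 0.7
   vertex 3.6 4.9 1.2
   vertex 4.7 2.1 0.1
  endloop
 endfacet
 facet normal -0.035 0.175 -0.984
  outer loop
   vertex 1.8 4.9 0.7
   vertex 4.7 2.1 0.1
   vertex 0.4 3.5 0.5
  endloop
 endfacet
 facet normal -0.007 1.000 0.024
  outer loop
   vertex 1.8 4.9 0.7
   vertex 1.1 4.8 4.6
   vertex 3.6 4.9 1.2
  endloop
 endfacet
 facet normal -0.861 0.508 -0.014
  outer loop
   vertex 0.9 4.4 2.4
   vertex 0.4 3.5 0.5
   vertex 1.1 4.8 4.6
  endloop
 endfacet
 facet normal -0.606 0.790 -0.089
  outer loop
   vertex 0.9 4.4 2.4
   vertex 1.1 4.8 4.6
   vertex 1.8 4.9 0.7
  endloop
 endfacet
 facet normal -0.687 0.710 -0.155
  outer loop
   vertex 0.9 4.4 2.4
   vertex 1.8 4.9 0.7
   vertex 0.4 3.5 0.5
  endloop
 endfacet
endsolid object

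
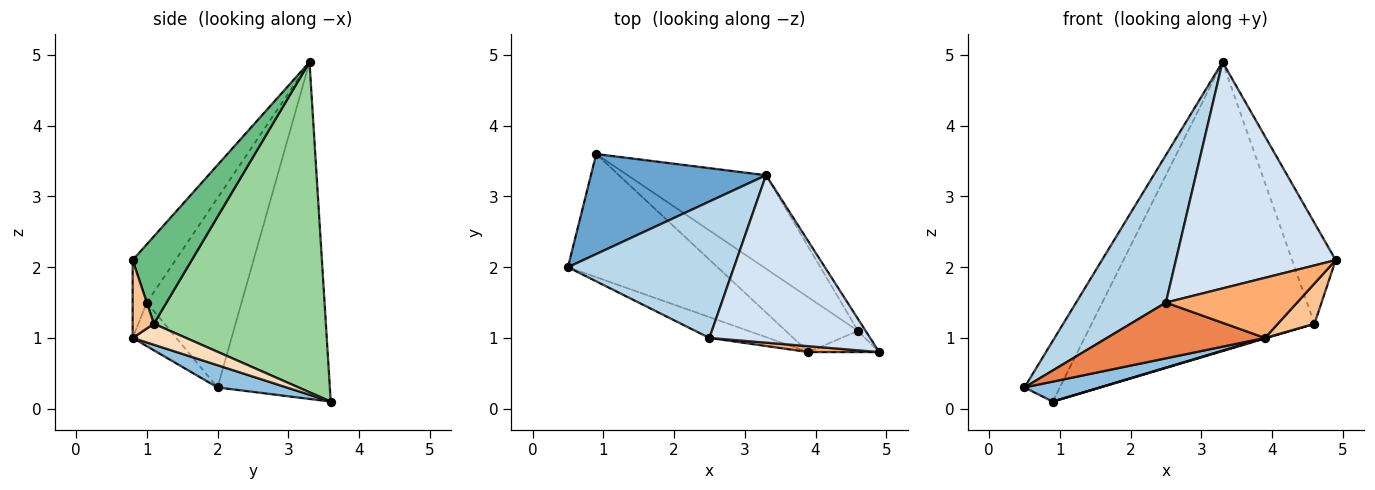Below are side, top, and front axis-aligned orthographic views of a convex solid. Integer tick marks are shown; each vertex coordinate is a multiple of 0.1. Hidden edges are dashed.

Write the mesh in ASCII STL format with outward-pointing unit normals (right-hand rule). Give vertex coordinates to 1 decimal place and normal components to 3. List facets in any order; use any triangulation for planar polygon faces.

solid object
 facet normal -0.855 0.269 0.444
  outer loop
   vertex 0.9 3.6 0.1
   vertex 0.5 2.0 0.3
   vertex 3.3 3.3 4.9
  endloop
 endfacet
 facet normal 0.145 -0.158 -0.977
  outer loop
   vertex 3.9 0.8 1.0
   vertex 0.5 2.0 0.3
   vertex 0.9 3.6 0.1
  endloop
 endfacet
 facet normal -0.612 -0.580 0.537
  outer loop
   vertex 2.5 1.0 1.5
   vertex 3.3 3.3 4.9
   vertex 0.5 2.0 0.3
  endloop
 endfacet
 facet normal -0.211 -0.786 0.581
  outer loop
   vertex 2.5 1.0 1.5
   vertex 4.9 0.8 2.1
   vertex 3.3 3.3 4.9
  endloop
 endfacet
 facet normal -0.250 -0.907 -0.338
  outer loop
   vertex 2.5 1.0 1.5
   vertex 0.5 2.0 0.3
   vertex 3.9 0.8 1.0
  endloop
 endfacet
 facet normal -0.107 -0.990 0.097
  outer loop
   vertex 2.5 1.0 1.5
   vertex 3.9 0.8 1.0
   vertex 4.9 0.8 2.1
  endloop
 endfacet
 facet normal 0.456 -0.788 -0.415
  outer loop
   vertex 4.6 1.1 1.2
   vertex 4.9 0.8 2.1
   vertex 3.9 0.8 1.0
  endloop
 endfacet
 facet normal 0.279 -0.010 -0.960
  outer loop
   vertex 4.6 1.1 1.2
   vertex 3.9 0.8 1.0
   vertex 0.9 3.6 0.1
  endloop
 endfacet
 facet normal 0.803 0.592 -0.070
  outer loop
   vertex 4.6 1.1 1.2
   vertex 3.3 3.3 4.9
   vertex 4.9 0.8 2.1
  endloop
 endfacet
 facet normal 0.592 0.767 -0.248
  outer loop
   vertex 4.6 1.1 1.2
   vertex 0.9 3.6 0.1
   vertex 3.3 3.3 4.9
  endloop
 endfacet
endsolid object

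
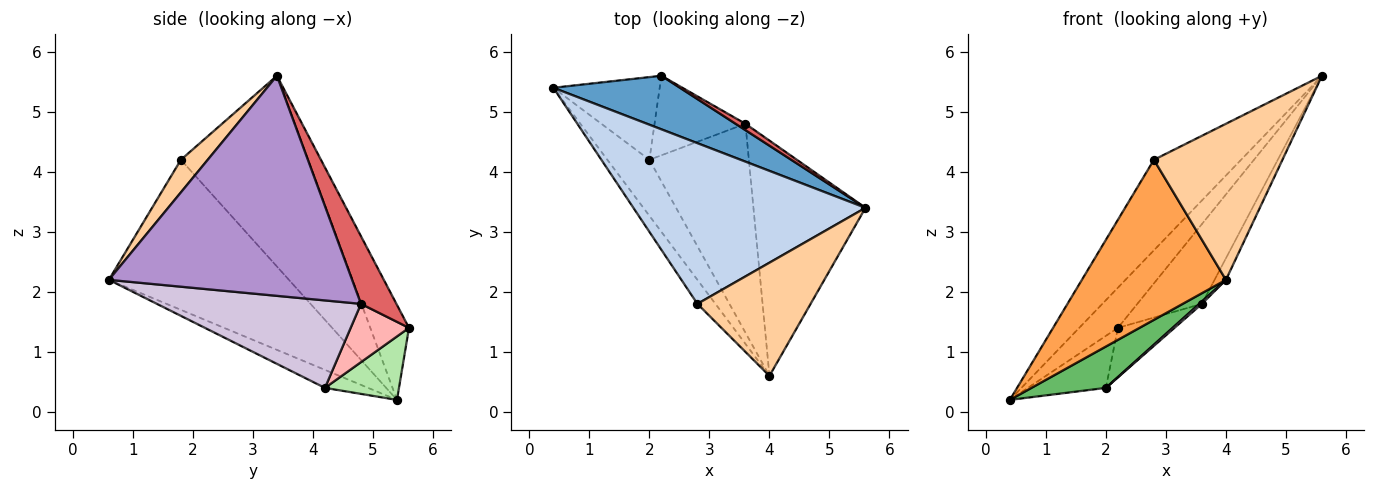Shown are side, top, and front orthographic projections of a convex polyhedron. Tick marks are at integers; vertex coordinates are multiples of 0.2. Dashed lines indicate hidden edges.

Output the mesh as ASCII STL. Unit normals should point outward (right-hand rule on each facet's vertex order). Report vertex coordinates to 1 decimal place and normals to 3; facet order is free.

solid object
 facet normal -0.514 0.514 0.686
  outer loop
   vertex 2.2 5.6 1.4
   vertex 0.4 5.4 0.2
   vertex 5.6 3.4 5.6
  endloop
 endfacet
 facet normal -0.582 0.399 0.708
  outer loop
   vertex 2.8 1.8 4.2
   vertex 5.6 3.4 5.6
   vertex 0.4 5.4 0.2
  endloop
 endfacet
 facet normal -0.777 -0.622 -0.093
  outer loop
   vertex 2.8 1.8 4.2
   vertex 0.4 5.4 0.2
   vertex 4.0 0.6 2.2
  endloop
 endfacet
 facet normal 0.167 -0.798 0.579
  outer loop
   vertex 2.8 1.8 4.2
   vertex 4.0 0.6 2.2
   vertex 5.6 3.4 5.6
  endloop
 endfacet
 facet normal -0.326 -0.561 -0.761
  outer loop
   vertex 2.0 4.2 0.4
   vertex 4.0 0.6 2.2
   vertex 0.4 5.4 0.2
  endloop
 endfacet
 facet normal 0.451 0.475 -0.756
  outer loop
   vertex 2.0 4.2 0.4
   vertex 0.4 5.4 0.2
   vertex 2.2 5.6 1.4
  endloop
 endfacet
 facet normal 0.480 0.875 0.070
  outer loop
   vertex 3.6 4.8 1.8
   vertex 2.2 5.6 1.4
   vertex 5.6 3.4 5.6
  endloop
 endfacet
 facet normal 0.478 0.464 -0.746
  outer loop
   vertex 3.6 4.8 1.8
   vertex 2.0 4.2 0.4
   vertex 2.2 5.6 1.4
  endloop
 endfacet
 facet normal 0.890 0.042 -0.453
  outer loop
   vertex 3.6 4.8 1.8
   vertex 5.6 3.4 5.6
   vertex 4.0 0.6 2.2
  endloop
 endfacet
 facet normal 0.660 -0.009 -0.751
  outer loop
   vertex 3.6 4.8 1.8
   vertex 4.0 0.6 2.2
   vertex 2.0 4.2 0.4
  endloop
 endfacet
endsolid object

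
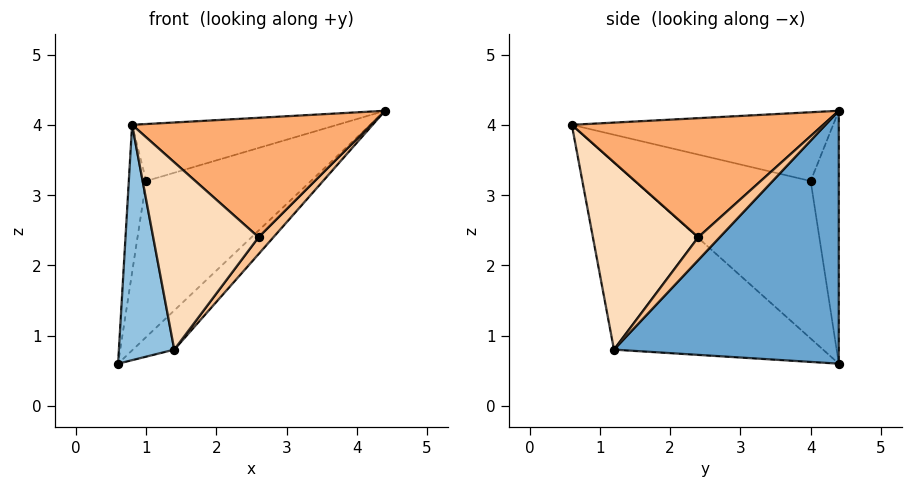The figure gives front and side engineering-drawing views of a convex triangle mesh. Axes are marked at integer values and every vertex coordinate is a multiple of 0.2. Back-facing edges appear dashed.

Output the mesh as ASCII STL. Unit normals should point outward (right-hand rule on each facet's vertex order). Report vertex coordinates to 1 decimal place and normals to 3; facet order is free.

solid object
 facet normal 0.682 0.126 -0.720
  outer loop
   vertex 1.4 1.2 0.8
   vertex 0.6 4.4 0.6
   vertex 4.4 4.4 4.2
  endloop
 endfacet
 facet normal -0.942 -0.250 -0.223
  outer loop
   vertex 1.4 1.2 0.8
   vertex 0.8 0.6 4.0
   vertex 0.6 4.4 0.6
  endloop
 endfacet
 facet normal -0.166 0.971 0.175
  outer loop
   vertex 1.0 4.0 3.2
   vertex 4.4 4.4 4.2
   vertex 0.6 4.4 0.6
  endloop
 endfacet
 facet normal -0.981 0.097 0.166
  outer loop
   vertex 1.0 4.0 3.2
   vertex 0.6 4.4 0.6
   vertex 0.8 0.6 4.0
  endloop
 endfacet
 facet normal -0.300 0.235 0.925
  outer loop
   vertex 1.0 4.0 3.2
   vertex 0.8 0.6 4.0
   vertex 4.4 4.4 4.2
  endloop
 endfacet
 facet normal 0.724 -0.688 0.040
  outer loop
   vertex 2.6 2.4 2.4
   vertex 4.4 4.4 4.2
   vertex 0.8 0.6 4.0
  endloop
 endfacet
 facet normal 0.808 -0.559 -0.186
  outer loop
   vertex 2.6 2.4 2.4
   vertex 1.4 1.2 0.8
   vertex 4.4 4.4 4.2
  endloop
 endfacet
 facet normal 0.707 -0.707 0.000
  outer loop
   vertex 2.6 2.4 2.4
   vertex 0.8 0.6 4.0
   vertex 1.4 1.2 0.8
  endloop
 endfacet
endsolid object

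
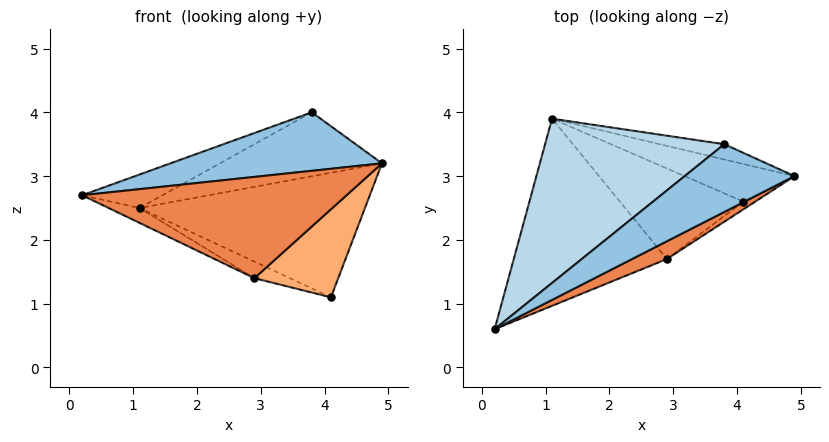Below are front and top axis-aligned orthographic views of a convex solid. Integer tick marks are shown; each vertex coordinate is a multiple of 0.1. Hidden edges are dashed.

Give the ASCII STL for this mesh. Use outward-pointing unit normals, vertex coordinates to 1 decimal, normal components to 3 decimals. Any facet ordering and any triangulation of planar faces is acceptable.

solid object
 facet normal 0.270 0.922 -0.278
  outer loop
   vertex 4.1 2.6 1.1
   vertex 1.1 3.9 2.5
   vertex 4.9 3.0 3.2
  endloop
 endfacet
 facet normal 0.246 -0.634 0.734
  outer loop
   vertex 3.8 3.5 4.0
   vertex 0.2 0.6 2.7
   vertex 4.9 3.0 3.2
  endloop
 endfacet
 facet normal -0.458 0.178 0.871
  outer loop
   vertex 3.8 3.5 4.0
   vertex 1.1 3.9 2.5
   vertex 0.2 0.6 2.7
  endloop
 endfacet
 facet normal 0.264 0.938 -0.224
  outer loop
   vertex 3.8 3.5 4.0
   vertex 4.9 3.0 3.2
   vertex 1.1 3.9 2.5
  endloop
 endfacet
 facet normal 0.436 -0.886 0.156
  outer loop
   vertex 2.9 1.7 1.4
   vertex 4.9 3.0 3.2
   vertex 0.2 0.6 2.7
  endloop
 endfacet
 facet normal 0.587 -0.806 -0.070
  outer loop
   vertex 2.9 1.7 1.4
   vertex 4.1 2.6 1.1
   vertex 4.9 3.0 3.2
  endloop
 endfacet
 facet normal -0.456 0.071 -0.887
  outer loop
   vertex 2.9 1.7 1.4
   vertex 0.2 0.6 2.7
   vertex 1.1 3.9 2.5
  endloop
 endfacet
 facet normal -0.356 0.168 -0.919
  outer loop
   vertex 2.9 1.7 1.4
   vertex 1.1 3.9 2.5
   vertex 4.1 2.6 1.1
  endloop
 endfacet
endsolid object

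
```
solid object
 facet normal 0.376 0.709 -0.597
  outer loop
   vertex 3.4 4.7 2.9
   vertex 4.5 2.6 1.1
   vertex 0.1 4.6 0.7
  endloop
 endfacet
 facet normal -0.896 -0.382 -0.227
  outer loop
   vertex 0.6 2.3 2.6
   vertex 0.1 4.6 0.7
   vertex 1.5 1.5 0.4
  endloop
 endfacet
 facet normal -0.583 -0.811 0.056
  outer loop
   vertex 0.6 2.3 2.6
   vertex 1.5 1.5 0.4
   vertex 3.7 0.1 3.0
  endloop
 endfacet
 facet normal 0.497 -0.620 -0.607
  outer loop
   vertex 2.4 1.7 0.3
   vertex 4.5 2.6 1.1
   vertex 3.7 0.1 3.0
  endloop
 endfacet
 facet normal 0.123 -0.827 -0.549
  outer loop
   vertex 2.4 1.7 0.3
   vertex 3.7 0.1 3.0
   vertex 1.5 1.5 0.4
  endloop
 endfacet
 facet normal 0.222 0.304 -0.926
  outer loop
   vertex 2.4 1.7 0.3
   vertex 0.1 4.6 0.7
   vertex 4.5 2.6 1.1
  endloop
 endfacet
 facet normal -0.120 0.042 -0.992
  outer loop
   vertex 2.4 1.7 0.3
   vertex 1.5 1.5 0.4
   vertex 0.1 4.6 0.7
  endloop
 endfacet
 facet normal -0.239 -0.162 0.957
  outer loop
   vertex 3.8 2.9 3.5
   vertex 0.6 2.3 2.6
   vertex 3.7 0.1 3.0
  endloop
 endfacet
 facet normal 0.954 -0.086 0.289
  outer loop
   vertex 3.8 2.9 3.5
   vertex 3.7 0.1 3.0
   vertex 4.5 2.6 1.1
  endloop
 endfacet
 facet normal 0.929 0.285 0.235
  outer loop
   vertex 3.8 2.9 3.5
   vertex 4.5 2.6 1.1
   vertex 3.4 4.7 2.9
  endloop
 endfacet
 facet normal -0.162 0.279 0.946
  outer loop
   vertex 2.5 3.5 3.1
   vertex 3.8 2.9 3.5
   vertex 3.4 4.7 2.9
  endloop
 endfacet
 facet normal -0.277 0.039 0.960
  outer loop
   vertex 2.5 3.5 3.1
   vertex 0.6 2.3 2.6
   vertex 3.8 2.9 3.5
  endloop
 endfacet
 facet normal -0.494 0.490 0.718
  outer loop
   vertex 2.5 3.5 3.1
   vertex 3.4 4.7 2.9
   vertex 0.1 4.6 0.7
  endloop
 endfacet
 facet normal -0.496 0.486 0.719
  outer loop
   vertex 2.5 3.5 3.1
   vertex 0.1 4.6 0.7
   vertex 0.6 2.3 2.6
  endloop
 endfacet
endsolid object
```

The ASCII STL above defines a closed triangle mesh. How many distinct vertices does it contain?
9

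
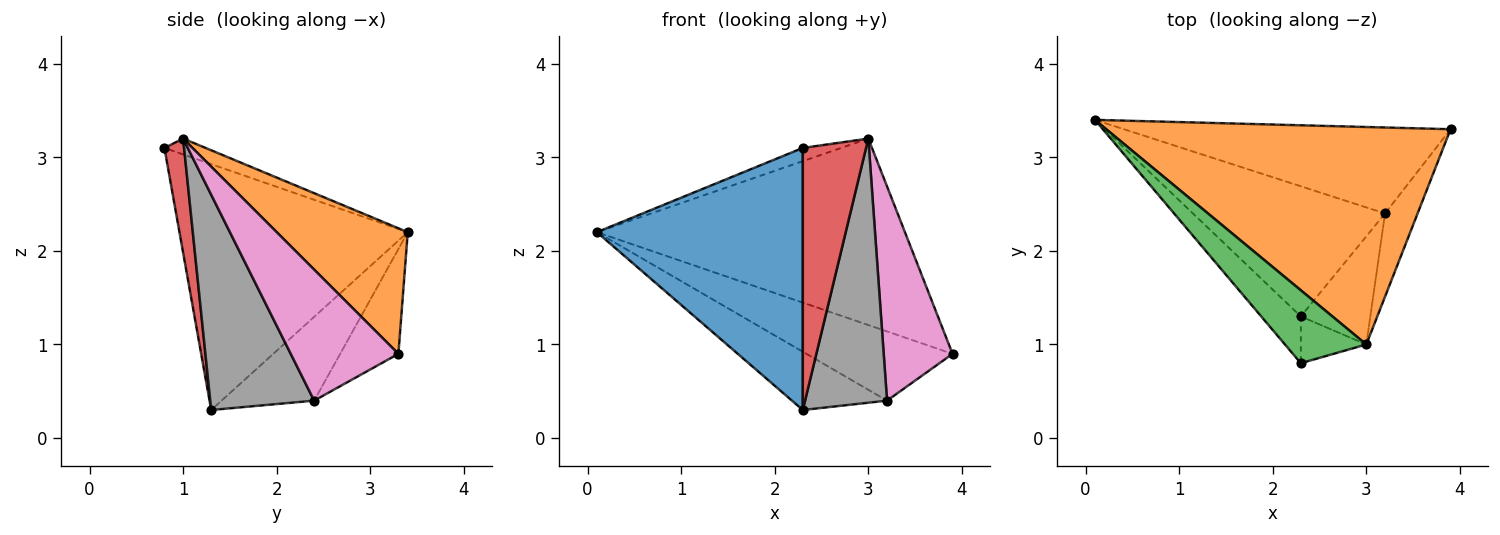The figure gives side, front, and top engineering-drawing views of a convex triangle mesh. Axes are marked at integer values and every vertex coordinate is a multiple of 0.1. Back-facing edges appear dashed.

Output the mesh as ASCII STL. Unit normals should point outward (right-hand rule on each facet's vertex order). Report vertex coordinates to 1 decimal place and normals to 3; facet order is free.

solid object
 facet normal -0.737 -0.665 -0.119
  outer loop
   vertex 2.3 1.3 0.3
   vertex 2.3 0.8 3.1
   vertex 0.1 3.4 2.2
  endloop
 endfacet
 facet normal 0.267 0.627 0.732
  outer loop
   vertex 3.0 1.0 3.2
   vertex 3.9 3.3 0.9
   vertex 0.1 3.4 2.2
  endloop
 endfacet
 facet normal -0.188 0.175 0.966
  outer loop
   vertex 3.0 1.0 3.2
   vertex 0.1 3.4 2.2
   vertex 2.3 0.8 3.1
  endloop
 endfacet
 facet normal 0.293 -0.941 -0.168
  outer loop
   vertex 3.0 1.0 3.2
   vertex 2.3 0.8 3.1
   vertex 2.3 1.3 0.3
  endloop
 endfacet
 facet normal -0.243 0.608 -0.756
  outer loop
   vertex 3.2 2.4 0.4
   vertex 0.1 3.4 2.2
   vertex 3.9 3.3 0.9
  endloop
 endfacet
 facet normal -0.370 0.380 -0.848
  outer loop
   vertex 3.2 2.4 0.4
   vertex 2.3 1.3 0.3
   vertex 0.1 3.4 2.2
  endloop
 endfacet
 facet normal 0.825 -0.527 -0.205
  outer loop
   vertex 3.2 2.4 0.4
   vertex 3.9 3.3 0.9
   vertex 3.0 1.0 3.2
  endloop
 endfacet
 facet normal 0.761 -0.600 -0.246
  outer loop
   vertex 3.2 2.4 0.4
   vertex 3.0 1.0 3.2
   vertex 2.3 1.3 0.3
  endloop
 endfacet
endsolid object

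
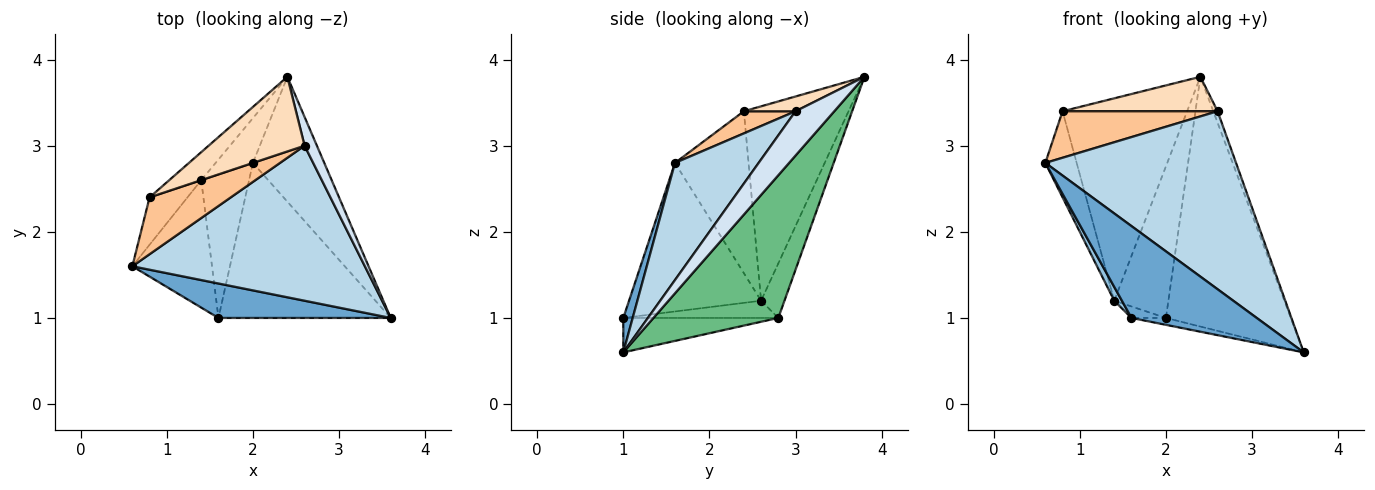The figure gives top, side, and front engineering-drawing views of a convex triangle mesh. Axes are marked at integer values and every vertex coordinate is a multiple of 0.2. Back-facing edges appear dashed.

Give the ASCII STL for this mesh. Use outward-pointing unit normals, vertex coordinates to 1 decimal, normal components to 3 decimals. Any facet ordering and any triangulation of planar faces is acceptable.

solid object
 facet normal 0.070 -0.934 0.350
  outer loop
   vertex 1.6 1.0 1.0
   vertex 3.6 1.0 0.6
   vertex 0.6 1.6 2.8
  endloop
 endfacet
 facet normal -0.880 -0.051 -0.472
  outer loop
   vertex 1.4 2.6 1.2
   vertex 1.6 1.0 1.0
   vertex 0.6 1.6 2.8
  endloop
 endfacet
 facet normal 0.314 -0.716 0.624
  outer loop
   vertex 2.6 3.0 3.4
   vertex 0.6 1.6 2.8
   vertex 3.6 1.0 0.6
  endloop
 endfacet
 facet normal 0.958 0.106 0.266
  outer loop
   vertex 2.6 3.0 3.4
   vertex 3.6 1.0 0.6
   vertex 2.4 3.8 3.8
  endloop
 endfacet
 facet normal -0.900 0.383 -0.211
  outer loop
   vertex 0.8 2.4 3.4
   vertex 1.4 2.6 1.2
   vertex 0.6 1.6 2.8
  endloop
 endfacet
 facet normal -0.640 0.761 -0.105
  outer loop
   vertex 0.8 2.4 3.4
   vertex 2.4 3.8 3.8
   vertex 1.4 2.6 1.2
  endloop
 endfacet
 facet normal 0.207 -0.620 0.757
  outer loop
   vertex 0.8 2.4 3.4
   vertex 0.6 1.6 2.8
   vertex 2.6 3.0 3.4
  endloop
 endfacet
 facet normal 0.138 -0.415 0.899
  outer loop
   vertex 0.8 2.4 3.4
   vertex 2.6 3.0 3.4
   vertex 2.4 3.8 3.8
  endloop
 endfacet
 facet normal 0.667 0.667 -0.333
  outer loop
   vertex 2.0 2.8 1.0
   vertex 2.4 3.8 3.8
   vertex 3.6 1.0 0.6
  endloop
 endfacet
 facet normal -0.383 0.886 -0.262
  outer loop
   vertex 2.0 2.8 1.0
   vertex 1.4 2.6 1.2
   vertex 2.4 3.8 3.8
  endloop
 endfacet
 facet normal -0.196 0.044 -0.980
  outer loop
   vertex 2.0 2.8 1.0
   vertex 3.6 1.0 0.6
   vertex 1.6 1.0 1.0
  endloop
 endfacet
 facet normal -0.338 0.075 -0.938
  outer loop
   vertex 2.0 2.8 1.0
   vertex 1.6 1.0 1.0
   vertex 1.4 2.6 1.2
  endloop
 endfacet
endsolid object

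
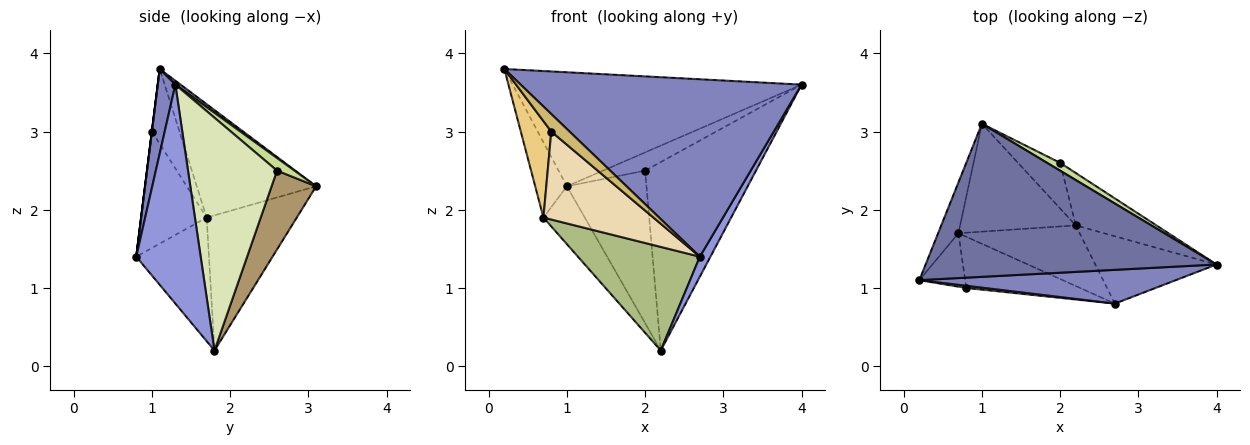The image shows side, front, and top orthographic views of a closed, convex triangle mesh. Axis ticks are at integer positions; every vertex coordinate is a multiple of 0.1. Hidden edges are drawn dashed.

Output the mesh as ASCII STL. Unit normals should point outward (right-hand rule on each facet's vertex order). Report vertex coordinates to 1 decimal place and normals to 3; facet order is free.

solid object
 facet normal 0.011 0.597 0.802
  outer loop
   vertex 1.0 3.1 2.3
   vertex 0.2 1.1 3.8
   vertex 4.0 1.3 3.6
  endloop
 endfacet
 facet normal 0.061 -0.981 0.187
  outer loop
   vertex 2.7 0.8 1.4
   vertex 4.0 1.3 3.6
   vertex 0.2 1.1 3.8
  endloop
 endfacet
 facet normal 0.866 -0.142 -0.479
  outer loop
   vertex 2.7 0.8 1.4
   vertex 2.2 1.8 0.2
   vertex 4.0 1.3 3.6
  endloop
 endfacet
 facet normal -0.952 0.253 -0.171
  outer loop
   vertex 0.7 1.7 1.9
   vertex 0.2 1.1 3.8
   vertex 1.0 3.1 2.3
  endloop
 endfacet
 facet normal -0.718 0.329 -0.614
  outer loop
   vertex 0.7 1.7 1.9
   vertex 1.0 3.1 2.3
   vertex 2.2 1.8 0.2
  endloop
 endfacet
 facet normal -0.458 -0.768 -0.449
  outer loop
   vertex 0.7 1.7 1.9
   vertex 2.2 1.8 0.2
   vertex 2.7 0.8 1.4
  endloop
 endfacet
 facet normal 0.356 0.859 0.368
  outer loop
   vertex 2.0 2.6 2.5
   vertex 1.0 3.1 2.3
   vertex 4.0 1.3 3.6
  endloop
 endfacet
 facet normal 0.612 0.762 -0.212
  outer loop
   vertex 2.0 2.6 2.5
   vertex 4.0 1.3 3.6
   vertex 2.2 1.8 0.2
  endloop
 endfacet
 facet normal 0.473 0.844 -0.253
  outer loop
   vertex 2.0 2.6 2.5
   vertex 2.2 1.8 0.2
   vertex 1.0 3.1 2.3
  endloop
 endfacet
 facet normal 0.000 -0.992 0.124
  outer loop
   vertex 0.8 1.0 3.0
   vertex 2.7 0.8 1.4
   vertex 0.2 1.1 3.8
  endloop
 endfacet
 facet normal -0.621 -0.686 -0.380
  outer loop
   vertex 0.8 1.0 3.0
   vertex 0.2 1.1 3.8
   vertex 0.7 1.7 1.9
  endloop
 endfacet
 facet normal -0.458 -0.768 -0.447
  outer loop
   vertex 0.8 1.0 3.0
   vertex 0.7 1.7 1.9
   vertex 2.7 0.8 1.4
  endloop
 endfacet
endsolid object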